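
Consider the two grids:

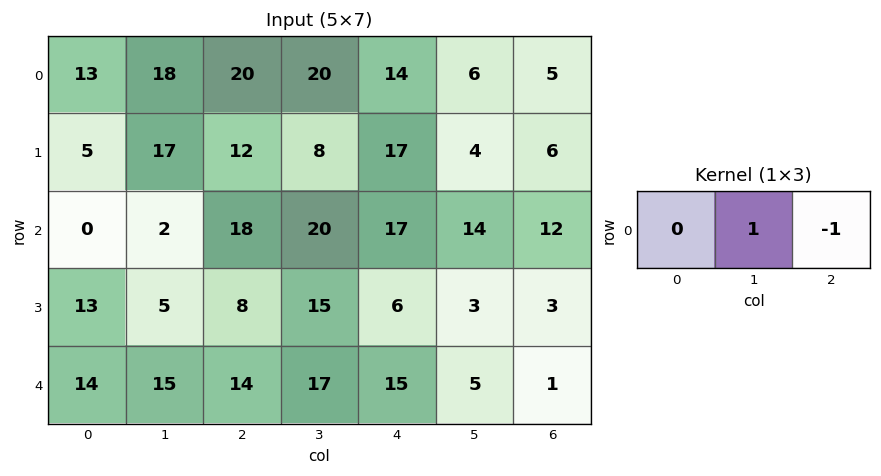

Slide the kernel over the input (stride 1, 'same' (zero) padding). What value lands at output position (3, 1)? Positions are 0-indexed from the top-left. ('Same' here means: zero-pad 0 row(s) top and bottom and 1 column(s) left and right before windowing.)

The receptive field on the zero-padded input at this output position is [13 5 8]. Elementwise product with the kernel and sum: 5·1 + 8·-1.

-3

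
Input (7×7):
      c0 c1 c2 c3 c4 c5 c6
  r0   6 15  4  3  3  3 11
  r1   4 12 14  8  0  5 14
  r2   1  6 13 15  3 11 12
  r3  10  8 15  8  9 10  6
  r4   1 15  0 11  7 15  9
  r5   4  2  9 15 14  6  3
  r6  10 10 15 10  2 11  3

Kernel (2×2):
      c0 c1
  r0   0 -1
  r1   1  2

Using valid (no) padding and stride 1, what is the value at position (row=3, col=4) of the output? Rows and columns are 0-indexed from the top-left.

The receptive field on the input at this output position is [9 10 / 7 15]. Elementwise product with the kernel and sum: 10·-1 + 7·1 + 15·2.

27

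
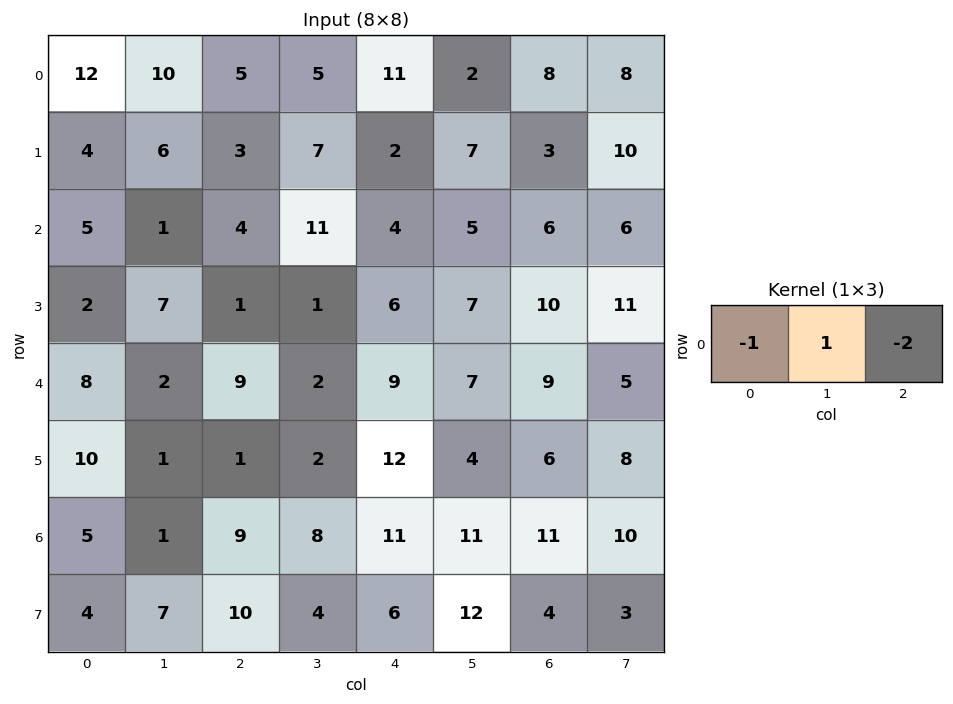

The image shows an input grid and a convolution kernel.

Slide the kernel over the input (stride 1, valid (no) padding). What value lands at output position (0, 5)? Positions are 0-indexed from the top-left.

-10

The receptive field on the input at this output position is [2 8 8]. Elementwise product with the kernel and sum: 2·-1 + 8·1 + 8·-2.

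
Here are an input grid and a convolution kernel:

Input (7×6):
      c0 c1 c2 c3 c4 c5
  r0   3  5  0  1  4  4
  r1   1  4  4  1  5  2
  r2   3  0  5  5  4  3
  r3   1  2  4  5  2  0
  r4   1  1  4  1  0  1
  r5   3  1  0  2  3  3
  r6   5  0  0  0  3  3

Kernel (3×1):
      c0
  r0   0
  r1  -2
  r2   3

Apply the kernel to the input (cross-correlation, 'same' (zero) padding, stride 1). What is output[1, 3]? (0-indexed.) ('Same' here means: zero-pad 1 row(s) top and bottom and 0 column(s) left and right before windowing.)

The receptive field on the zero-padded input at this output position is [1 / 1 / 5]. Elementwise product with the kernel and sum: 1·-2 + 5·3.

13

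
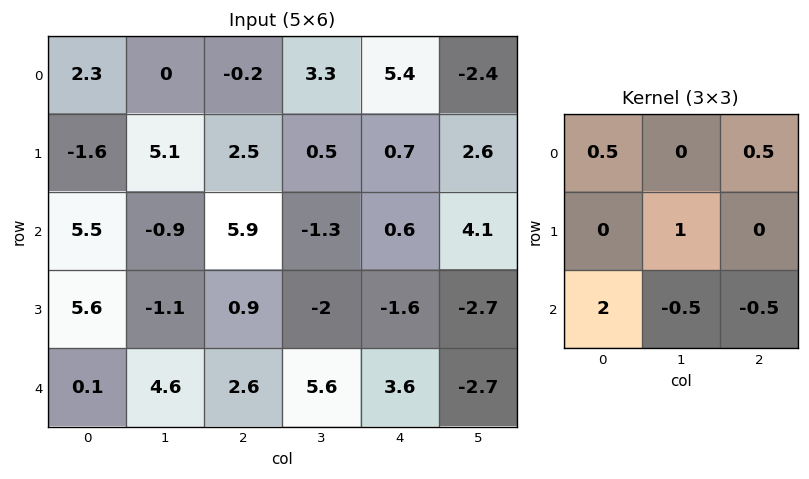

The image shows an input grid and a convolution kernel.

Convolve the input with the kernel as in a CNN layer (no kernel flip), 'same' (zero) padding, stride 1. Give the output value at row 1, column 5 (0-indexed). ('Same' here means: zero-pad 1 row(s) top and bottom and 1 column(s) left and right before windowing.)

4.45

The receptive field on the zero-padded input at this output position is [5.4 -2.4 0 / 0.7 2.6 0 / 0.6 4.1 0]. Elementwise product with the kernel and sum: 5.4·0.5 + 0·0.5 + 2.6·1 + 0.6·2 + 4.1·-0.5 + 0·-0.5.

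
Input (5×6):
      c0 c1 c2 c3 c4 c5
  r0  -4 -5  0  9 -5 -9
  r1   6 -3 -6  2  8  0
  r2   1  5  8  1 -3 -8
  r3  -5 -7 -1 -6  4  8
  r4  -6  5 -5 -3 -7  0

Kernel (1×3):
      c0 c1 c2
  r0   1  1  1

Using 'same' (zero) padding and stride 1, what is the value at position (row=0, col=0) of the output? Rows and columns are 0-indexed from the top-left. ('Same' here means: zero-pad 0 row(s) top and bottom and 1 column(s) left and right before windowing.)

The receptive field on the zero-padded input at this output position is [0 -4 -5]. Elementwise product with the kernel and sum: 0·1 + -4·1 + -5·1.

-9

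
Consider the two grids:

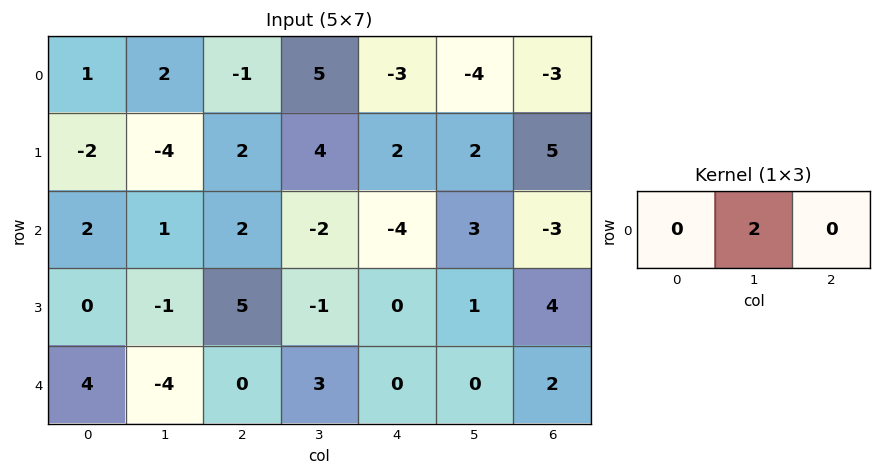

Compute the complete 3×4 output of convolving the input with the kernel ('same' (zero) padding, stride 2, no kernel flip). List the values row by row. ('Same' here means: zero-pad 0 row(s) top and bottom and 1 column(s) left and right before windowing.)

Output[0,0]: The receptive field on the zero-padded input at this output position is [0 1 2]. Elementwise product with the kernel and sum: 1·2.

2 -2 -6 -6
4 4 -8 -6
8 0 0 4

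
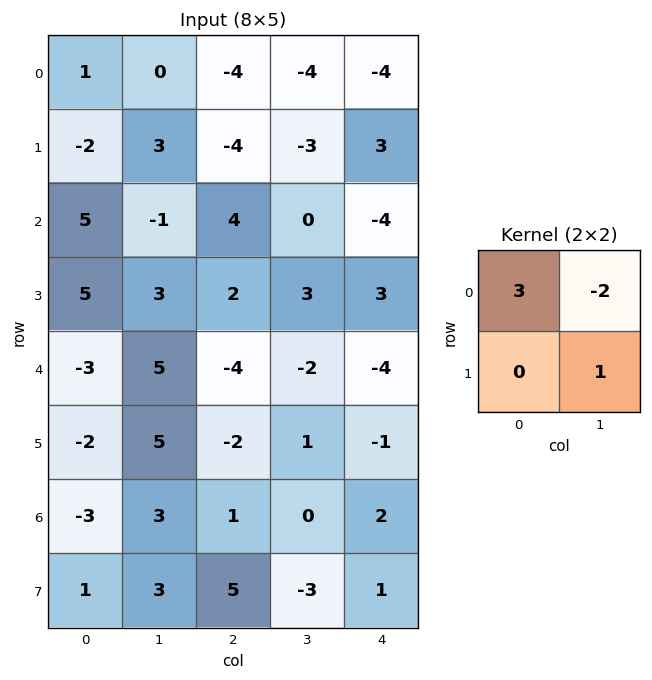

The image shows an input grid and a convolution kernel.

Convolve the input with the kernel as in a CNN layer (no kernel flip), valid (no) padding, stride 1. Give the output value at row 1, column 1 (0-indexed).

21

The receptive field on the input at this output position is [3 -4 / -1 4]. Elementwise product with the kernel and sum: 3·3 + -4·-2 + 4·1.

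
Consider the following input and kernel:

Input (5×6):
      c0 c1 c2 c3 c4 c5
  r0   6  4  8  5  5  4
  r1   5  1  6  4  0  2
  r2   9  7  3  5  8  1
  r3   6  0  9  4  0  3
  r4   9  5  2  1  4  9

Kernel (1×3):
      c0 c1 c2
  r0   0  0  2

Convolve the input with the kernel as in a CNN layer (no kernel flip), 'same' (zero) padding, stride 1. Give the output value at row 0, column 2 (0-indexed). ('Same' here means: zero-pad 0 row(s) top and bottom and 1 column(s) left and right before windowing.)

The receptive field on the zero-padded input at this output position is [4 8 5]. Elementwise product with the kernel and sum: 5·2.

10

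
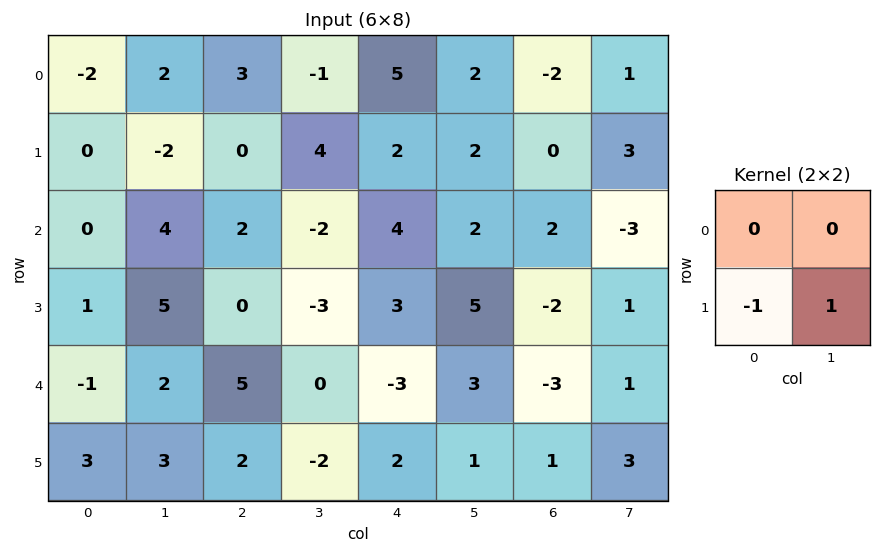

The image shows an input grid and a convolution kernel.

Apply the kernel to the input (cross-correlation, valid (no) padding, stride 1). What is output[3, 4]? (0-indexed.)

The receptive field on the input at this output position is [3 5 / -3 3]. Elementwise product with the kernel and sum: -3·-1 + 3·1.

6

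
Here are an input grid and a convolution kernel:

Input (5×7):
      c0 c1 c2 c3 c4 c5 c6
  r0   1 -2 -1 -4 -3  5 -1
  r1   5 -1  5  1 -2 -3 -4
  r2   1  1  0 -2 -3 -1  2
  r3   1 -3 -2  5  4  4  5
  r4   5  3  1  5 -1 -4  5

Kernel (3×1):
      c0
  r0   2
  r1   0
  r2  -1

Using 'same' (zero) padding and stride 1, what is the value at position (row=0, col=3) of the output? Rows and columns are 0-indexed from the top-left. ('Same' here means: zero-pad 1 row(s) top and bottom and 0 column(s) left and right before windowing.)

-1

The receptive field on the zero-padded input at this output position is [0 / -4 / 1]. Elementwise product with the kernel and sum: 0·2 + 1·-1.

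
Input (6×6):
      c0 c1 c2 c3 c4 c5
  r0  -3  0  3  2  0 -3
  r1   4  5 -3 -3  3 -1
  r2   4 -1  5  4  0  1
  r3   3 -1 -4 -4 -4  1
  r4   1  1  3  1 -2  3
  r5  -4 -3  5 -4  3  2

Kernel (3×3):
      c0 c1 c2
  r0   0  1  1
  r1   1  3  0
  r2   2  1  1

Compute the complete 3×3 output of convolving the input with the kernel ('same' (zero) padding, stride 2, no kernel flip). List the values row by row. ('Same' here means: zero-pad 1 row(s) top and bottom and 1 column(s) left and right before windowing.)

0 13 -2
23 -2 -5
-2 -3 -11

Output[0,0]: The receptive field on the zero-padded input at this output position is [0 0 0 / 0 -3 0 / 0 4 5]. Elementwise product with the kernel and sum: 0·1 + 0·1 + 0·1 + -3·3 + 0·2 + 4·1 + 5·1.
Output[0,1]: The receptive field on the zero-padded input at this output position is [0 0 0 / 0 3 2 / 5 -3 -3]. Elementwise product with the kernel and sum: 0·1 + 0·1 + 0·1 + 3·3 + 5·2 + -3·1 + -3·1.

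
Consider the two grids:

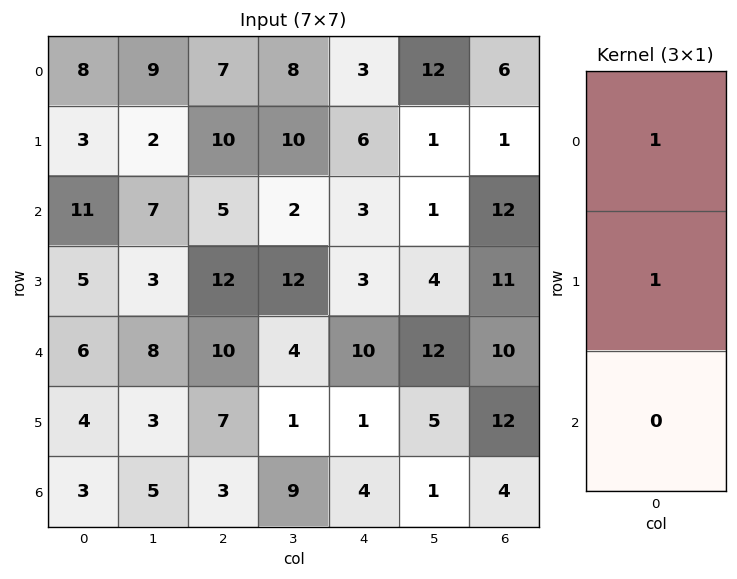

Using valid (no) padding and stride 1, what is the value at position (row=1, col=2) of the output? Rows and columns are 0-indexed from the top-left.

15

The receptive field on the input at this output position is [10 / 5 / 12]. Elementwise product with the kernel and sum: 10·1 + 5·1.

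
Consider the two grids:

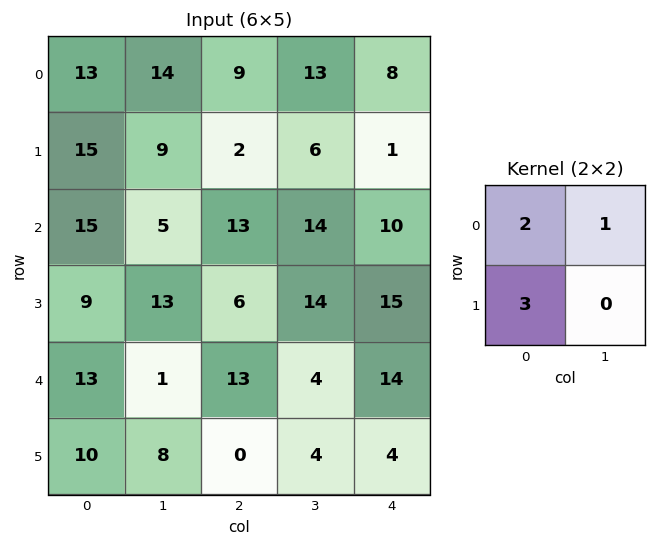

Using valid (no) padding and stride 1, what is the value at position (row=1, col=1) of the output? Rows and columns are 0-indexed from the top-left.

35

The receptive field on the input at this output position is [9 2 / 5 13]. Elementwise product with the kernel and sum: 9·2 + 2·1 + 5·3.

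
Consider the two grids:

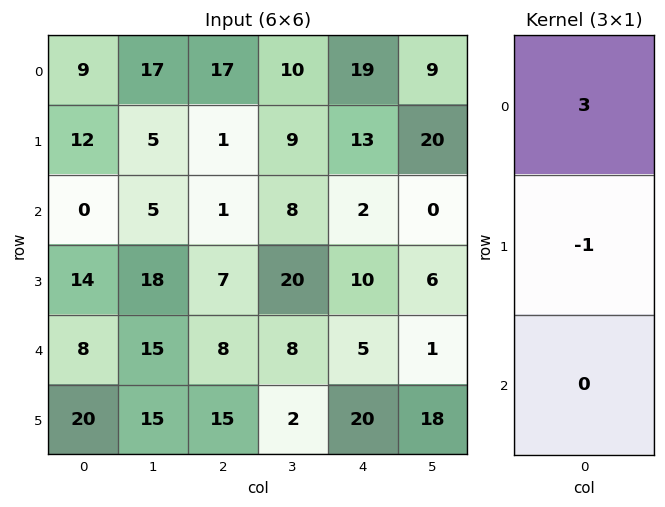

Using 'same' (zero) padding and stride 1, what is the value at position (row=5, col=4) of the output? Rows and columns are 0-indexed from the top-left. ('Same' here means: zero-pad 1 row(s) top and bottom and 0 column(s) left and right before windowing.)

-5

The receptive field on the zero-padded input at this output position is [5 / 20 / 0]. Elementwise product with the kernel and sum: 5·3 + 20·-1.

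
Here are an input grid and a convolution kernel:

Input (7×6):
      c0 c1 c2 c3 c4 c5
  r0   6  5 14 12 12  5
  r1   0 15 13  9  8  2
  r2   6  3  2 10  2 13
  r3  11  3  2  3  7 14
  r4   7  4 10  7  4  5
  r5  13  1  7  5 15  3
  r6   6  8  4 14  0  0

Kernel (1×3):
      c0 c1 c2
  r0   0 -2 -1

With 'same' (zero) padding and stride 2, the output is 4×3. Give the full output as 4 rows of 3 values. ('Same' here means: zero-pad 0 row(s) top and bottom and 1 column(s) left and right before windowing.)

-17 -40 -29
-15 -14 -17
-18 -27 -13
-20 -22 0

Output[0,0]: The receptive field on the zero-padded input at this output position is [0 6 5]. Elementwise product with the kernel and sum: 6·-2 + 5·-1.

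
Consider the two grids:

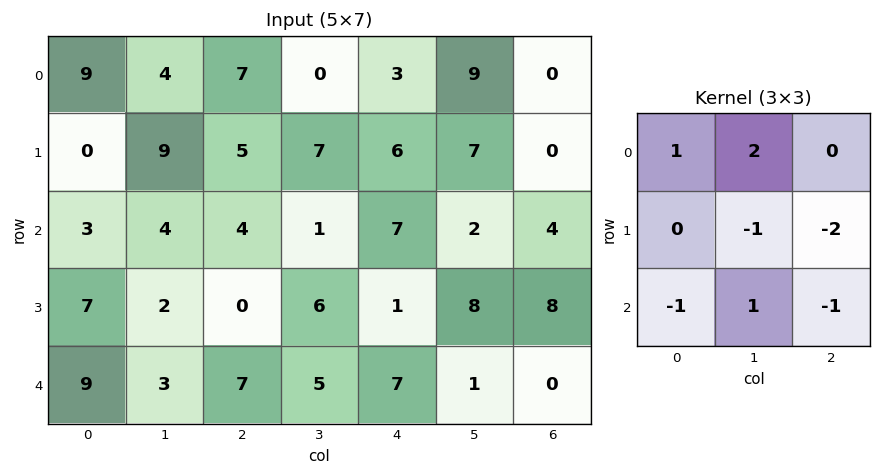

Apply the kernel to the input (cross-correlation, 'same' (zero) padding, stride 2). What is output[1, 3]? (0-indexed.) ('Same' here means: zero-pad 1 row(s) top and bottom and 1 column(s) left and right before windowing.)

The receptive field on the zero-padded input at this output position is [7 0 0 / 2 4 0 / 8 8 0]. Elementwise product with the kernel and sum: 7·1 + 0·2 + 4·-1 + 0·-2 + 8·-1 + 8·1 + 0·-1.

3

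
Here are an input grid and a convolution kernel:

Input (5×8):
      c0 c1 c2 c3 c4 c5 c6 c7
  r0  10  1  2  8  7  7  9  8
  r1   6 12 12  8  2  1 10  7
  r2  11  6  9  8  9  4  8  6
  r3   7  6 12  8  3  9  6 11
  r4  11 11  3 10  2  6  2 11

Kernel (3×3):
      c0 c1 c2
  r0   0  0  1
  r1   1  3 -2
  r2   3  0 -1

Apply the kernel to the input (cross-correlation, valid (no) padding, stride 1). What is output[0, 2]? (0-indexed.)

The receptive field on the input at this output position is [2 8 7 / 12 8 2 / 9 8 9]. Elementwise product with the kernel and sum: 7·1 + 12·1 + 8·3 + 2·-2 + 9·3 + 9·-1.

57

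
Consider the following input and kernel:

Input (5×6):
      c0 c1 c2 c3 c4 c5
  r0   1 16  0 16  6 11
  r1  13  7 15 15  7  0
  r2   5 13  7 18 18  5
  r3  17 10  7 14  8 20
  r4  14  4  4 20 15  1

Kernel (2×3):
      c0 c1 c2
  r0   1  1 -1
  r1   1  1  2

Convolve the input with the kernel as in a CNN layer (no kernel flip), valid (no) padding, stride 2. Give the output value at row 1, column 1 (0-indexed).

44

The receptive field on the input at this output position is [7 18 18 / 7 14 8]. Elementwise product with the kernel and sum: 7·1 + 18·1 + 18·-1 + 7·1 + 14·1 + 8·2.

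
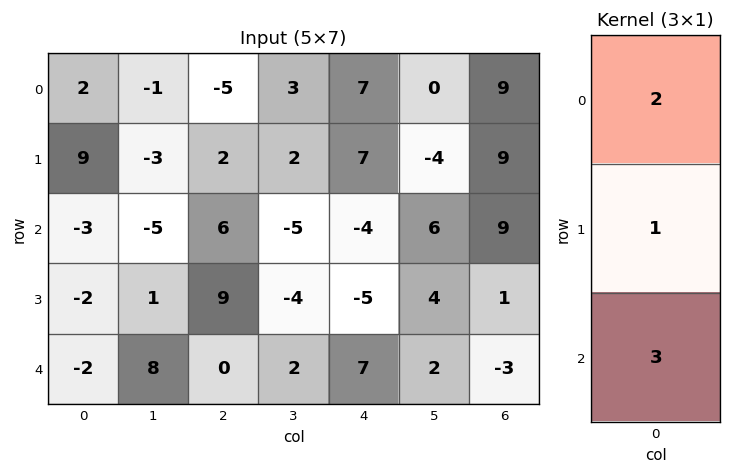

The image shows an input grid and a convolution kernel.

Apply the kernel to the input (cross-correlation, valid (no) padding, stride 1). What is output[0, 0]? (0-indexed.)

The receptive field on the input at this output position is [2 / 9 / -3]. Elementwise product with the kernel and sum: 2·2 + 9·1 + -3·3.

4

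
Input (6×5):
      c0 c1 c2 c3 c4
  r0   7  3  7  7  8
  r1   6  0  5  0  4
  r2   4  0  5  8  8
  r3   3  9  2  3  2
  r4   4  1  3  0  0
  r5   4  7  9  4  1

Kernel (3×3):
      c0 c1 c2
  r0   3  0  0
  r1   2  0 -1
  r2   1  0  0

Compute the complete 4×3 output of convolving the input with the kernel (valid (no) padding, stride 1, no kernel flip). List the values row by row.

Output[0,0]: The receptive field on the input at this output position is [7 3 7 / 6 0 5 / 4 0 5]. Elementwise product with the kernel and sum: 7·3 + 6·2 + 5·-1 + 4·1.
Output[0,1]: The receptive field on the input at this output position is [3 7 7 / 0 5 0 / 0 5 8]. Elementwise product with the kernel and sum: 3·3 + 0·2 + 0·-1 + 0·1.

32 9 32
24 1 19
20 16 20
18 36 21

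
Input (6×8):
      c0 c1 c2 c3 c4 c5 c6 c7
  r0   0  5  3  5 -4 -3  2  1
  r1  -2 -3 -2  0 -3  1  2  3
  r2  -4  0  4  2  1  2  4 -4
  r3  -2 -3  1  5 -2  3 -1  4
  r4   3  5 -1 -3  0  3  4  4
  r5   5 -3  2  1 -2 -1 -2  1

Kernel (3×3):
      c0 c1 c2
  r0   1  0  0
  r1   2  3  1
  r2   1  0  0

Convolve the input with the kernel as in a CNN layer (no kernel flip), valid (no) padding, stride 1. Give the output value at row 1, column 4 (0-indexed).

The receptive field on the input at this output position is [-3 1 2 / 1 2 4 / -2 3 -1]. Elementwise product with the kernel and sum: -3·1 + 1·2 + 2·3 + 4·1 + -2·1.

7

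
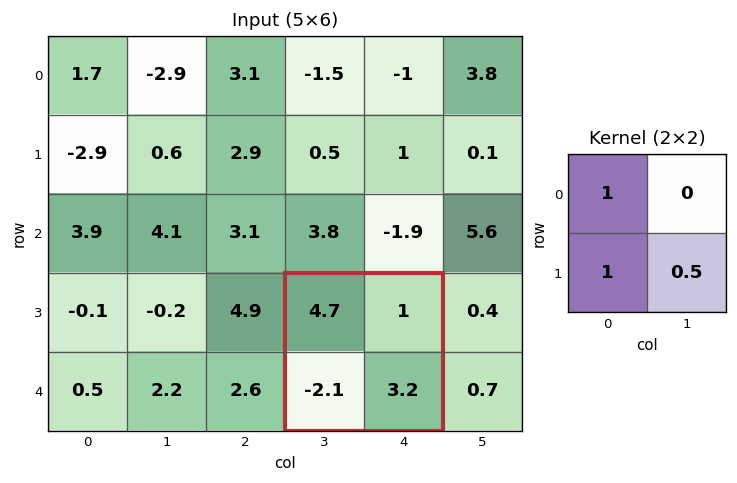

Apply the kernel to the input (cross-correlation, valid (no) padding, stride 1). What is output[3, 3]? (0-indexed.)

4.2

The receptive field on the input at this output position is [4.7 1 / -2.1 3.2]. Elementwise product with the kernel and sum: 4.7·1 + -2.1·1 + 3.2·0.5.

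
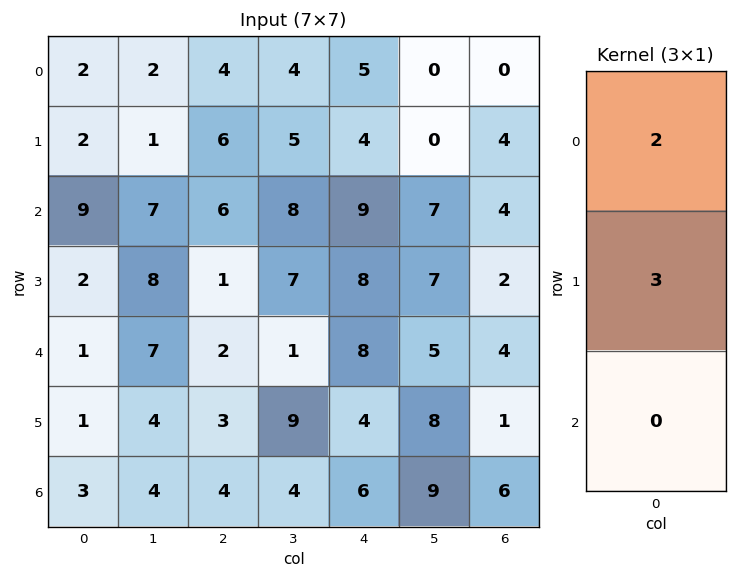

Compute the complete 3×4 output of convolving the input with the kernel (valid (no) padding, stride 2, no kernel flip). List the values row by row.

Output[0,0]: The receptive field on the input at this output position is [2 / 2 / 9]. Elementwise product with the kernel and sum: 2·2 + 2·3.

10 26 22 12
24 15 42 14
5 13 28 11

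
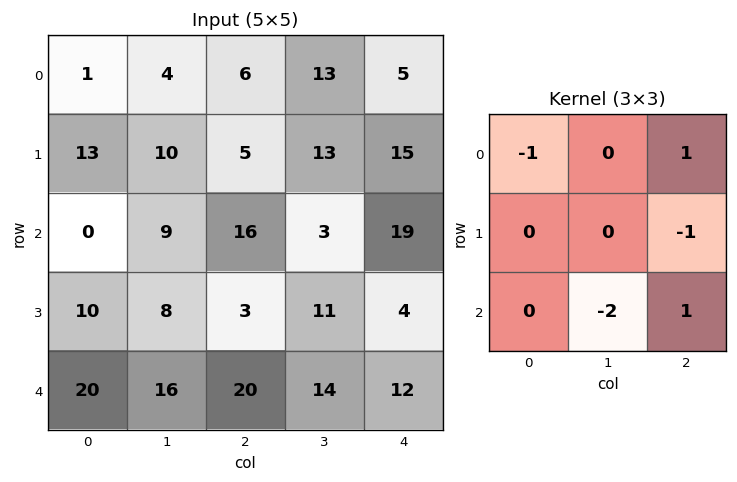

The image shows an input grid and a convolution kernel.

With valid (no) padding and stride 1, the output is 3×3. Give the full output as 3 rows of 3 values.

Output[0,0]: The receptive field on the input at this output position is [1 4 6 / 13 10 5 / 0 9 16]. Elementwise product with the kernel and sum: 1·-1 + 6·1 + 5·-1 + 9·-2 + 16·1.
Output[0,1]: The receptive field on the input at this output position is [4 6 13 / 10 5 13 / 9 16 3]. Elementwise product with the kernel and sum: 4·-1 + 13·1 + 13·-1 + 16·-2 + 3·1.

-2 -33 -3
-37 5 -27
1 -43 -17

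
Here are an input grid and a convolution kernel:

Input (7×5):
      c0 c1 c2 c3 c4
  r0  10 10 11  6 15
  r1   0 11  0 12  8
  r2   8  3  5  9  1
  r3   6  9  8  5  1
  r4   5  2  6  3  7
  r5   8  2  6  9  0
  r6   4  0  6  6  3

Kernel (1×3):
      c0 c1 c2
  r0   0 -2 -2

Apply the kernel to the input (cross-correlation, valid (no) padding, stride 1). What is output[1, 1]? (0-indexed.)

-24

The receptive field on the input at this output position is [11 0 12]. Elementwise product with the kernel and sum: 0·-2 + 12·-2.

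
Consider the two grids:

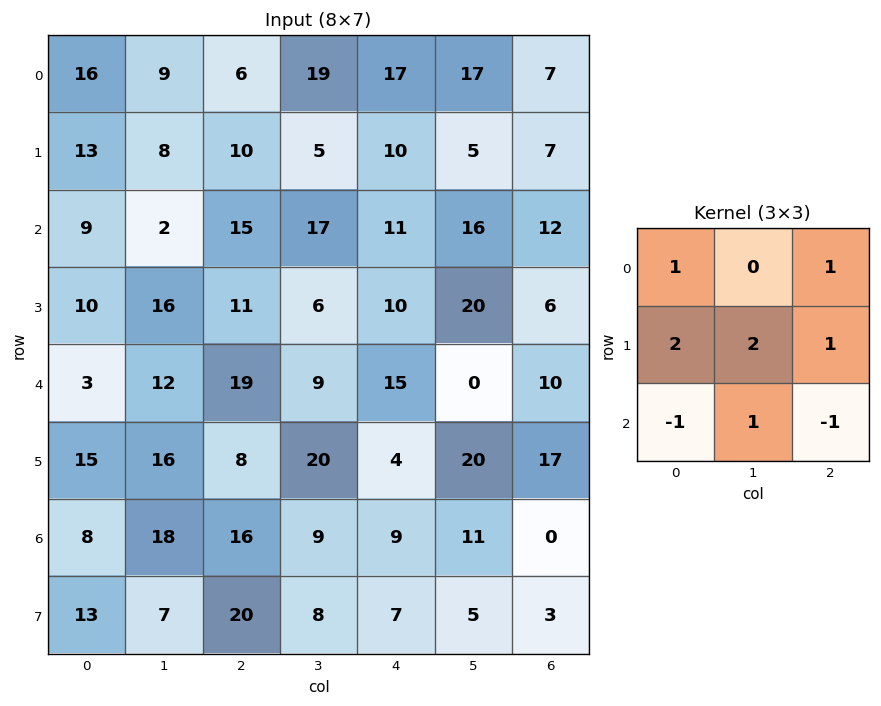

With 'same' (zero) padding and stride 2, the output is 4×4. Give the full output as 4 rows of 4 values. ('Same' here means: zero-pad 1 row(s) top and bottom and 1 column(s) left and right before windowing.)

Output[0,0]: The receptive field on the zero-padded input at this output position is [0 0 0 / 0 16 9 / 0 13 8]. Elementwise product with the kernel and sum: 0·1 + 0·1 + 0·2 + 16·2 + 9·1 + 0·-1 + 13·1 + 8·-1.
Output[0,1]: The receptive field on the zero-padded input at this output position is [0 0 0 / 9 6 19 / 8 10 5]. Elementwise product with the kernel and sum: 0·1 + 0·1 + 9·2 + 6·2 + 19·1 + 8·-1 + 10·1 + 5·-1.

46 46 89 50
22 53 66 47
33 65 38 37
56 118 81 40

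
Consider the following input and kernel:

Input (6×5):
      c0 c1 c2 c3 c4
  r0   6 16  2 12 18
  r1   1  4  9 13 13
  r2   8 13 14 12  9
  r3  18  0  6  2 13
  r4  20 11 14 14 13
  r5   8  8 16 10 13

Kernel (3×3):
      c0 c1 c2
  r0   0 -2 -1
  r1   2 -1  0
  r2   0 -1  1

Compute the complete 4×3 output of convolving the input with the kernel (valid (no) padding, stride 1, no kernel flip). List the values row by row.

-35 -19 -40
-8 -23 -12
-1 -46 -24
31 -12 0

Output[0,0]: The receptive field on the input at this output position is [6 16 2 / 1 4 9 / 8 13 14]. Elementwise product with the kernel and sum: 16·-2 + 2·-1 + 1·2 + 4·-1 + 13·-1 + 14·1.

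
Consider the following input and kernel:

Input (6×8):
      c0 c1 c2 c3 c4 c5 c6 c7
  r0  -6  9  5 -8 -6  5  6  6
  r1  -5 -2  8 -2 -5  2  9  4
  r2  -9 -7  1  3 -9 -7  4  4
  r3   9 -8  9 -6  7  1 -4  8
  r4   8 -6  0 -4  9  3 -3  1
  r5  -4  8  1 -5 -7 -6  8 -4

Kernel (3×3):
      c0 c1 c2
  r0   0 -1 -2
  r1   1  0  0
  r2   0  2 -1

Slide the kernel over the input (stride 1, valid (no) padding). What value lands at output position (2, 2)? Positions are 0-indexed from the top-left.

7

The receptive field on the input at this output position is [1 3 -9 / 9 -6 7 / 0 -4 9]. Elementwise product with the kernel and sum: 3·-1 + -9·-2 + 9·1 + -4·2 + 9·-1.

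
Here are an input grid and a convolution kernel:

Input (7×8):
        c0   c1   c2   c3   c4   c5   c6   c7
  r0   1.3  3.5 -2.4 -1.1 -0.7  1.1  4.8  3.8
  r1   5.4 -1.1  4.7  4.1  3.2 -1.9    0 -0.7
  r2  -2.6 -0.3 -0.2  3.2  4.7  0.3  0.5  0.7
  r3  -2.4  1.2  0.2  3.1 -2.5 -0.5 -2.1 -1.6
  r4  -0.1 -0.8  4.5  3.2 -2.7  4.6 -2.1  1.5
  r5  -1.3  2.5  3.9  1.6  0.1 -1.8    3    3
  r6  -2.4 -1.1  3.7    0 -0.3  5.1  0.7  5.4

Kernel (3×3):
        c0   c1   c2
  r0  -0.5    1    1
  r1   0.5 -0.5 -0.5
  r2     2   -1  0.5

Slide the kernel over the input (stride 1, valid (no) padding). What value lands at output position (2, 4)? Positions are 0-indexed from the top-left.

The receptive field on the input at this output position is [4.7 0.3 0.5 / -2.5 -0.5 -2.1 / -2.7 4.6 -2.1]. Elementwise product with the kernel and sum: 4.7·-0.5 + 0.3·1 + 0.5·1 + -2.5·0.5 + -0.5·-0.5 + -2.1·-0.5 + -2.7·2 + 4.6·-1 + -2.1·0.5.

-12.55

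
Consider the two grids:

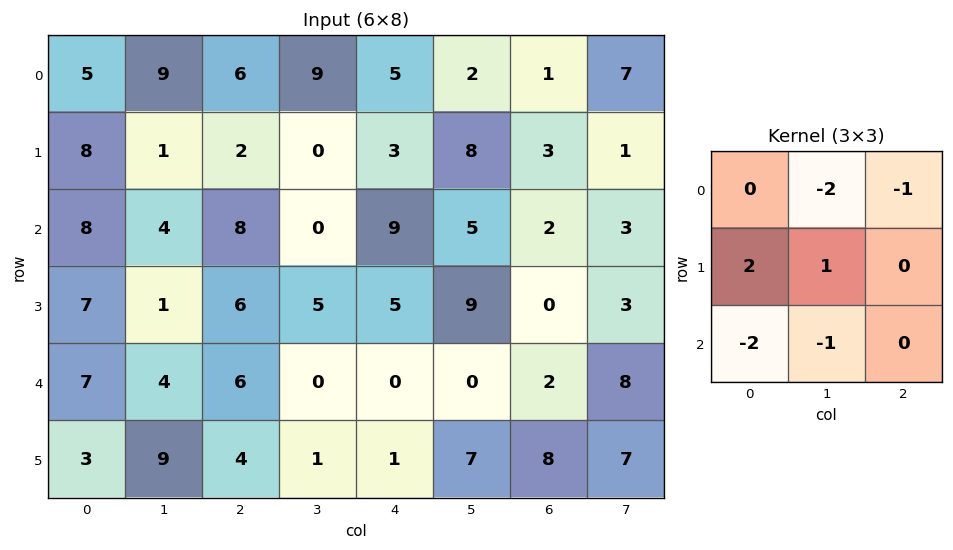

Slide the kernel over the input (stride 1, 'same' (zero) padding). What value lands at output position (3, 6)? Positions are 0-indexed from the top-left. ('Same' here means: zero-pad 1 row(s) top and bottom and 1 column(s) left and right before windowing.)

9

The receptive field on the zero-padded input at this output position is [5 2 3 / 9 0 3 / 0 2 8]. Elementwise product with the kernel and sum: 2·-2 + 3·-1 + 9·2 + 0·1 + 0·-2 + 2·-1.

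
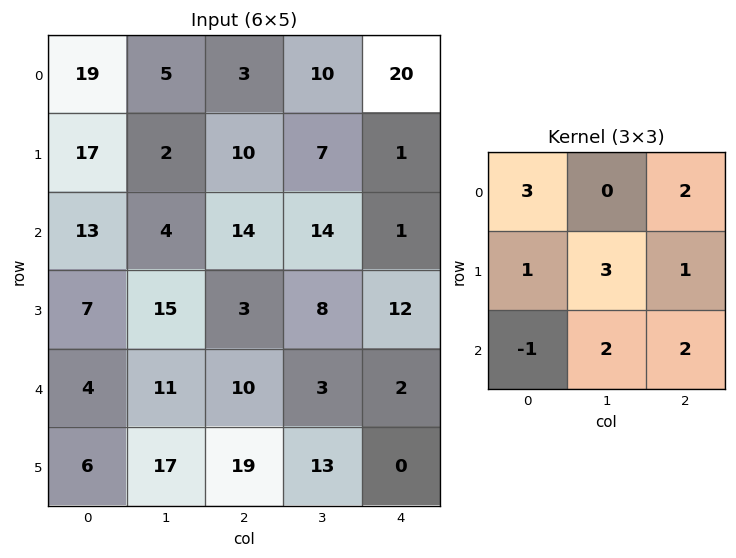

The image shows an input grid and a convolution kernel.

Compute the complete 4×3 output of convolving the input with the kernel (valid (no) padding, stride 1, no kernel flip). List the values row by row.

119 126 97
139 87 126
160 87 83
140 152 61

Output[0,0]: The receptive field on the input at this output position is [19 5 3 / 17 2 10 / 13 4 14]. Elementwise product with the kernel and sum: 19·3 + 3·2 + 17·1 + 2·3 + 10·1 + 13·-1 + 4·2 + 14·2.
Output[0,1]: The receptive field on the input at this output position is [5 3 10 / 2 10 7 / 4 14 14]. Elementwise product with the kernel and sum: 5·3 + 10·2 + 2·1 + 10·3 + 7·1 + 4·-1 + 14·2 + 14·2.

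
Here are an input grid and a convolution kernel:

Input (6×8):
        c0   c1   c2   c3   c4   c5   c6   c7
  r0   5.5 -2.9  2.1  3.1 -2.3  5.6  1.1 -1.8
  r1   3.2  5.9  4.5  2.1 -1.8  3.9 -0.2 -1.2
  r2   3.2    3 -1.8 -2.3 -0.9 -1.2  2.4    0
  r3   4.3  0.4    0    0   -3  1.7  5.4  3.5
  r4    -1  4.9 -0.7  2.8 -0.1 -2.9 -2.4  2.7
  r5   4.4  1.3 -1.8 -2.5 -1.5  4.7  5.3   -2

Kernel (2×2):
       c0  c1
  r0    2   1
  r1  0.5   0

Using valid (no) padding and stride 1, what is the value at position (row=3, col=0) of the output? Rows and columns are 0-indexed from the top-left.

The receptive field on the input at this output position is [4.3 0.4 / -1 4.9]. Elementwise product with the kernel and sum: 4.3·2 + 0.4·1 + -1·0.5.

8.5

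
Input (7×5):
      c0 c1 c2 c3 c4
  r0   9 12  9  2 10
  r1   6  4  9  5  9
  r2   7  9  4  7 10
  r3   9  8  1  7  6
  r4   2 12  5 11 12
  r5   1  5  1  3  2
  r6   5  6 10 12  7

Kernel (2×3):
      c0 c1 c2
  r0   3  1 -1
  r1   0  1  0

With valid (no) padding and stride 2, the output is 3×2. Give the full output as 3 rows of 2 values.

Output[0,0]: The receptive field on the input at this output position is [9 12 9 / 6 4 9]. Elementwise product with the kernel and sum: 9·3 + 12·1 + 9·-1 + 4·1.
Output[0,1]: The receptive field on the input at this output position is [9 2 10 / 9 5 9]. Elementwise product with the kernel and sum: 9·3 + 2·1 + 10·-1 + 5·1.

34 24
34 16
18 17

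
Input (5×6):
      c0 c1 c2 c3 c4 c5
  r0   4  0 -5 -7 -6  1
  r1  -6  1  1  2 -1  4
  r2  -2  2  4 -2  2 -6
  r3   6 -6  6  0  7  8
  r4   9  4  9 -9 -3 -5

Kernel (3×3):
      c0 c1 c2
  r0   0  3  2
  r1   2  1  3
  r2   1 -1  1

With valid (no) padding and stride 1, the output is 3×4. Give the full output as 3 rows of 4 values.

Output[0,0]: The receptive field on the input at this output position is [4 0 -5 / -6 1 1 / -2 2 4]. Elementwise product with the kernel and sum: 0·3 + -5·2 + -6·2 + 1·1 + 1·3 + -2·1 + 2·-1 + 4·1.

-18 -24 -24 -11
33 -3 29 -14
52 -12 46 14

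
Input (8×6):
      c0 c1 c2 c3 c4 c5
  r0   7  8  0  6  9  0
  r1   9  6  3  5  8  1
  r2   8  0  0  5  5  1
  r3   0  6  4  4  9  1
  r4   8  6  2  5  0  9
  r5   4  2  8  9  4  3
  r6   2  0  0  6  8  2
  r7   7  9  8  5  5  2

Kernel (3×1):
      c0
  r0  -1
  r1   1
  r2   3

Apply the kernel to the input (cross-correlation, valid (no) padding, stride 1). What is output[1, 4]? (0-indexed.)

The receptive field on the input at this output position is [8 / 5 / 9]. Elementwise product with the kernel and sum: 8·-1 + 5·1 + 9·3.

24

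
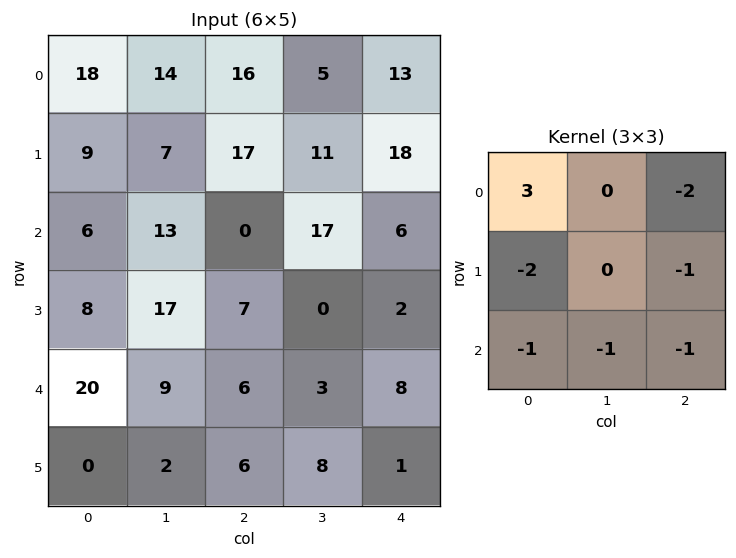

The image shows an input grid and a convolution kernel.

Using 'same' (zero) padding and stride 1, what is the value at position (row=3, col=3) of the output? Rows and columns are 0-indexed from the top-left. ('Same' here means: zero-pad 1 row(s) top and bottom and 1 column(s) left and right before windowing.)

The receptive field on the zero-padded input at this output position is [0 17 6 / 7 0 2 / 6 3 8]. Elementwise product with the kernel and sum: 0·3 + 6·-2 + 7·-2 + 2·-1 + 6·-1 + 3·-1 + 8·-1.

-45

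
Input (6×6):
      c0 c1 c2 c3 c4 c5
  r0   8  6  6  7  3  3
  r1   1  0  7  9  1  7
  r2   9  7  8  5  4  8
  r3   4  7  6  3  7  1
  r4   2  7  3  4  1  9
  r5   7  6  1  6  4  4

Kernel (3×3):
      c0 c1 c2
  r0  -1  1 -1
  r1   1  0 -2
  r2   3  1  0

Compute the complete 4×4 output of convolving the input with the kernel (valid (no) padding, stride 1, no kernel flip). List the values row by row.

13 4 32 7
4 22 22 -10
-5 21 -2 5
20 14 0 11

Output[0,0]: The receptive field on the input at this output position is [8 6 6 / 1 0 7 / 9 7 8]. Elementwise product with the kernel and sum: 8·-1 + 6·1 + 6·-1 + 1·1 + 7·-2 + 9·3 + 7·1.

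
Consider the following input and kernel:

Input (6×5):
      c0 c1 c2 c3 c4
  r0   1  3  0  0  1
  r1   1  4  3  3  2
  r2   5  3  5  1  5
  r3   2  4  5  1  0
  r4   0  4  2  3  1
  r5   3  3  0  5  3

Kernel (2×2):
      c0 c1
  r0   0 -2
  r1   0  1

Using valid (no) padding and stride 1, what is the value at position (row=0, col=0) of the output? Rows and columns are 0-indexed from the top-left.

-2

The receptive field on the input at this output position is [1 3 / 1 4]. Elementwise product with the kernel and sum: 3·-2 + 4·1.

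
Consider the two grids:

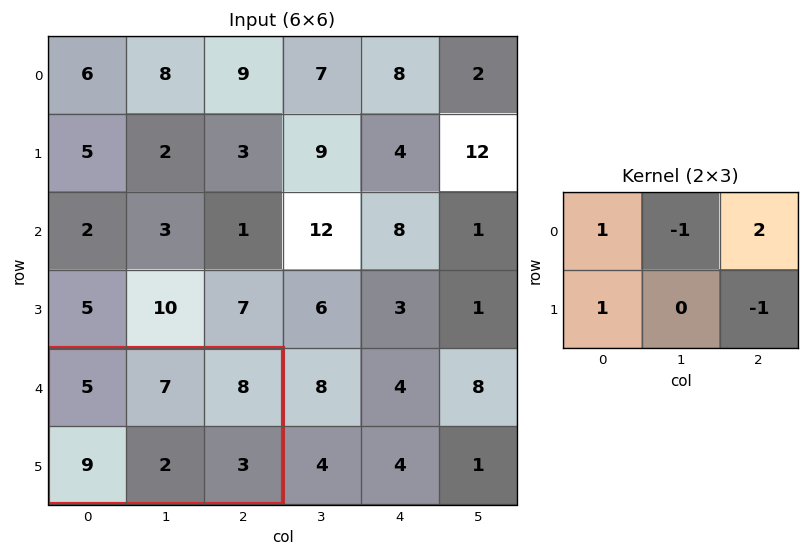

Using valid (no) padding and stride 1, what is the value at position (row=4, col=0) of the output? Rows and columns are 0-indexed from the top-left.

20

The receptive field on the input at this output position is [5 7 8 / 9 2 3]. Elementwise product with the kernel and sum: 5·1 + 7·-1 + 8·2 + 9·1 + 3·-1.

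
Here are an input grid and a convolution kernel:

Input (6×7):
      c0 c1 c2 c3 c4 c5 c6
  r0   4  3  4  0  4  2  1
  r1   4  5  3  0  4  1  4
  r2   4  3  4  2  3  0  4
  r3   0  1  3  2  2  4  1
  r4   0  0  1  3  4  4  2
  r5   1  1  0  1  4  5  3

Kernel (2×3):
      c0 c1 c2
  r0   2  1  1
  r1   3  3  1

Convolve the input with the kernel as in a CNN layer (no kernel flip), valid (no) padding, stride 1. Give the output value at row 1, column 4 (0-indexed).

The receptive field on the input at this output position is [4 1 4 / 3 0 4]. Elementwise product with the kernel and sum: 4·2 + 1·1 + 4·1 + 3·3 + 0·3 + 4·1.

26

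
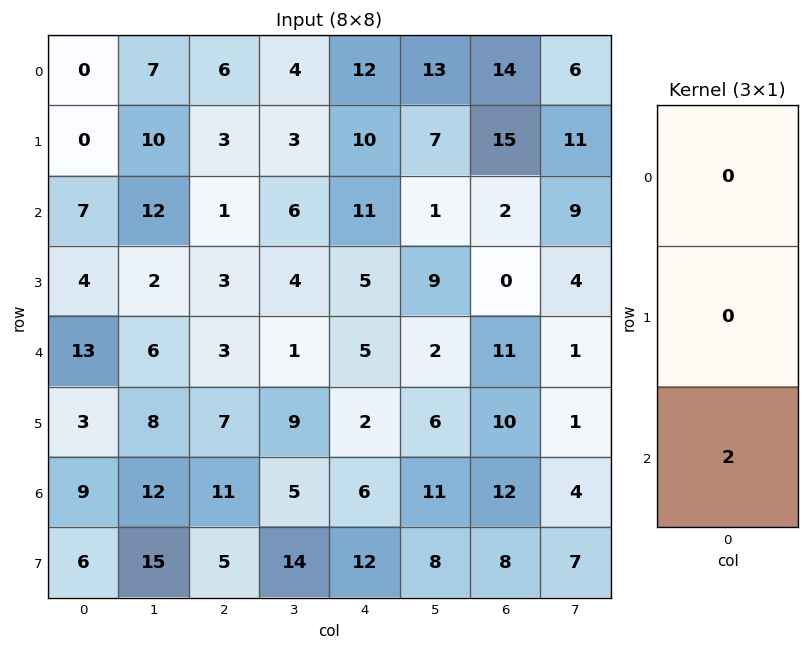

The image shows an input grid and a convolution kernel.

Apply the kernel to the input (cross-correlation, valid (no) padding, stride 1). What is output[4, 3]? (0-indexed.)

The receptive field on the input at this output position is [1 / 9 / 5]. Elementwise product with the kernel and sum: 5·2.

10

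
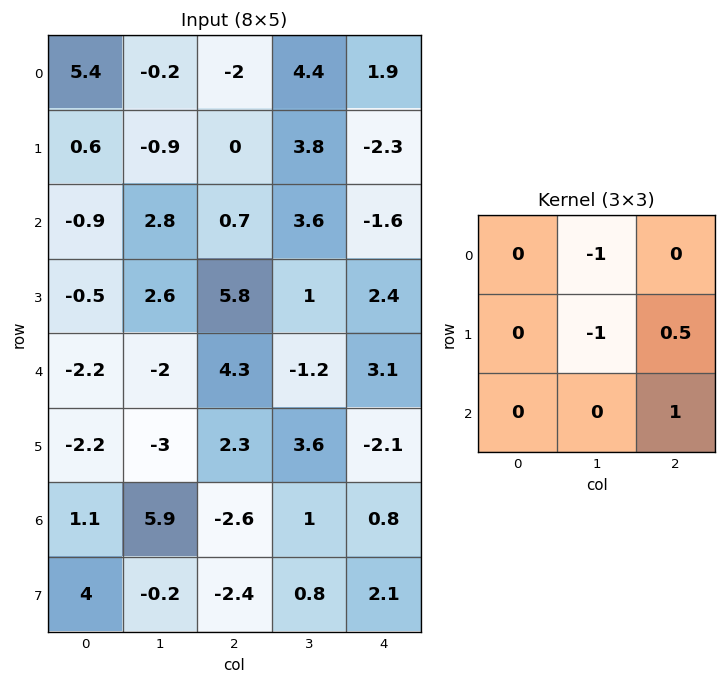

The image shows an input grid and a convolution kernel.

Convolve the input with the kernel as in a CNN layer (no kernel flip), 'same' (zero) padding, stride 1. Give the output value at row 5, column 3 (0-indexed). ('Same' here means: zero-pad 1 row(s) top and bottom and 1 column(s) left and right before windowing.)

The receptive field on the zero-padded input at this output position is [4.3 -1.2 3.1 / 2.3 3.6 -2.1 / -2.6 1 0.8]. Elementwise product with the kernel and sum: -1.2·-1 + 3.6·-1 + -2.1·0.5 + 0.8·1.

-2.65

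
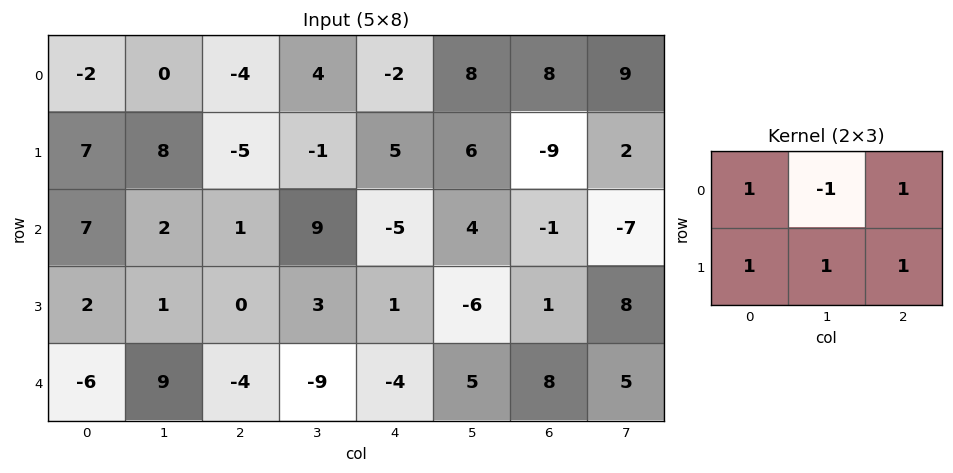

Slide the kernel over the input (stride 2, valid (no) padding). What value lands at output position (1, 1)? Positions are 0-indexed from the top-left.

The receptive field on the input at this output position is [1 9 -5 / 0 3 1]. Elementwise product with the kernel and sum: 1·1 + 9·-1 + -5·1 + 0·1 + 3·1 + 1·1.

-9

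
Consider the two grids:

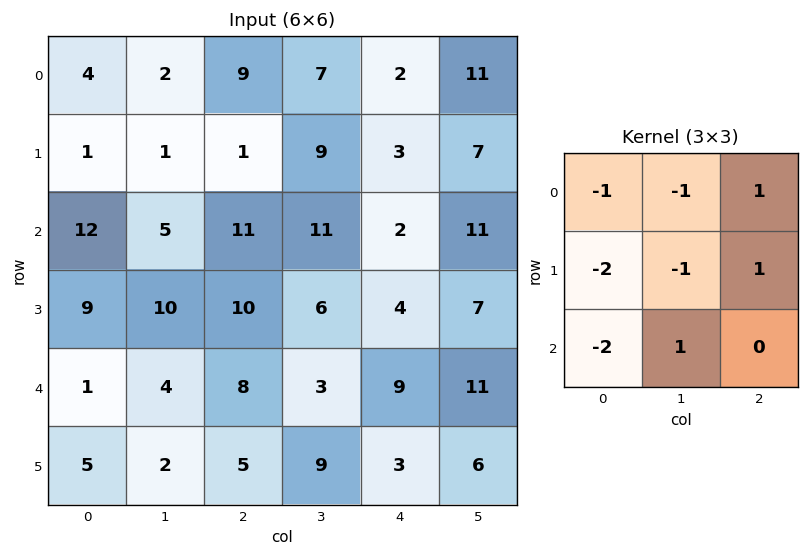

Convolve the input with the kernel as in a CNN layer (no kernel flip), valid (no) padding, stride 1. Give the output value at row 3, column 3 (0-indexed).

-22

The receptive field on the input at this output position is [6 4 7 / 3 9 11 / 9 3 6]. Elementwise product with the kernel and sum: 6·-1 + 4·-1 + 7·1 + 3·-2 + 9·-1 + 11·1 + 9·-2 + 3·1.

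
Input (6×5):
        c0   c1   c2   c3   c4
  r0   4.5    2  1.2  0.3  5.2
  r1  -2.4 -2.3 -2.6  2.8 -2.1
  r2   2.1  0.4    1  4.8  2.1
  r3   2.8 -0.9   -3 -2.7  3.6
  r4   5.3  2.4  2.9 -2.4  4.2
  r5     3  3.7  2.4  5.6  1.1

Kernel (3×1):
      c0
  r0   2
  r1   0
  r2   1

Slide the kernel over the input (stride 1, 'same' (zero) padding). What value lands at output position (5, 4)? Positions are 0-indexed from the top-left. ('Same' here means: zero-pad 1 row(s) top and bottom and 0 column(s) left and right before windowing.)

8.4

The receptive field on the zero-padded input at this output position is [4.2 / 1.1 / 0]. Elementwise product with the kernel and sum: 4.2·2 + 0·1.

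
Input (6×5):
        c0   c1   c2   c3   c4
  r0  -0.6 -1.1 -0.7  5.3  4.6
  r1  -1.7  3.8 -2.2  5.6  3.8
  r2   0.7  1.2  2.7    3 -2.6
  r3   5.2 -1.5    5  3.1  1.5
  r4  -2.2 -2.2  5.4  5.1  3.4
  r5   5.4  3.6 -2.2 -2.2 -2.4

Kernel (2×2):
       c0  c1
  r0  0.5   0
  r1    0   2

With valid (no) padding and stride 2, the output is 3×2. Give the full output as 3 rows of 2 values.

7.3 10.85
-2.65 7.55
6.1 -1.7

Output[0,0]: The receptive field on the input at this output position is [-0.6 -1.1 / -1.7 3.8]. Elementwise product with the kernel and sum: -0.6·0.5 + 3.8·2.
Output[0,1]: The receptive field on the input at this output position is [-0.7 5.3 / -2.2 5.6]. Elementwise product with the kernel and sum: -0.7·0.5 + 5.6·2.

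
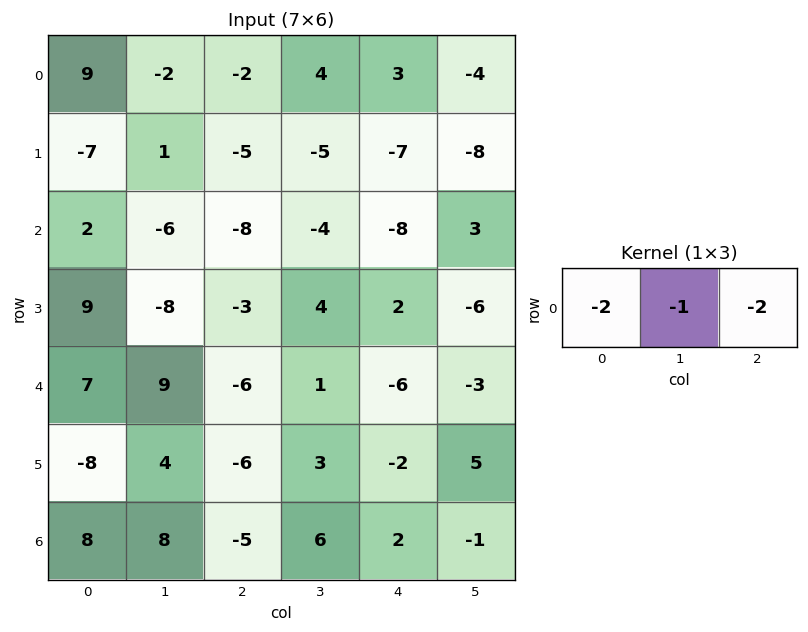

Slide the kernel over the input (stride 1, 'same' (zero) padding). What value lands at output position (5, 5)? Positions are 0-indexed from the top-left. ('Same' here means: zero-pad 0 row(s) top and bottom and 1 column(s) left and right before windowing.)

-1

The receptive field on the zero-padded input at this output position is [-2 5 0]. Elementwise product with the kernel and sum: -2·-2 + 5·-1 + 0·-2.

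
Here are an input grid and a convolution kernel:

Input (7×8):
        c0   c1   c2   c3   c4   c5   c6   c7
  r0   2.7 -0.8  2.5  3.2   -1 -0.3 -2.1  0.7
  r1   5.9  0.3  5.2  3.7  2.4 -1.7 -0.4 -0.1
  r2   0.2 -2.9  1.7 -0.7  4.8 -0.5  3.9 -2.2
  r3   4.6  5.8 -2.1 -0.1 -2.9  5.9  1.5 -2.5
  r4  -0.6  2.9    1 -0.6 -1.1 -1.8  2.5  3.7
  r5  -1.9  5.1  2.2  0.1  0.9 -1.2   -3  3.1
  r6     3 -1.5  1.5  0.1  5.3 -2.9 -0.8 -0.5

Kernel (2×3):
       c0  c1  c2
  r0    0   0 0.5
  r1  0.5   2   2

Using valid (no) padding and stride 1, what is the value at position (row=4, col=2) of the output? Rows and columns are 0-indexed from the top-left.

2.55

The receptive field on the input at this output position is [1 -0.6 -1.1 / 2.2 0.1 0.9]. Elementwise product with the kernel and sum: -1.1·0.5 + 2.2·0.5 + 0.1·2 + 0.9·2.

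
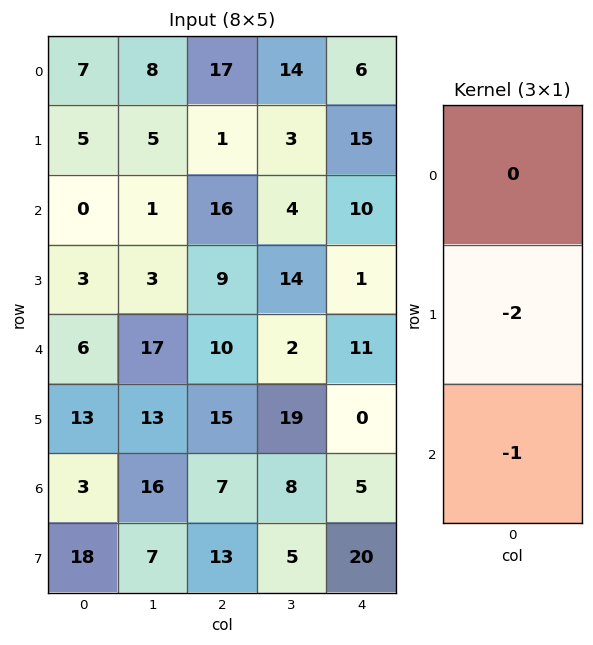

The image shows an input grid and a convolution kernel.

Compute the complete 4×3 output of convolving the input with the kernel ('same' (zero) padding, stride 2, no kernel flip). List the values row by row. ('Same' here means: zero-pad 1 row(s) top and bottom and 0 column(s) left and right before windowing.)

Output[0,0]: The receptive field on the zero-padded input at this output position is [0 / 7 / 5]. Elementwise product with the kernel and sum: 7·-2 + 5·-1.

-19 -35 -27
-3 -41 -21
-25 -35 -22
-24 -27 -30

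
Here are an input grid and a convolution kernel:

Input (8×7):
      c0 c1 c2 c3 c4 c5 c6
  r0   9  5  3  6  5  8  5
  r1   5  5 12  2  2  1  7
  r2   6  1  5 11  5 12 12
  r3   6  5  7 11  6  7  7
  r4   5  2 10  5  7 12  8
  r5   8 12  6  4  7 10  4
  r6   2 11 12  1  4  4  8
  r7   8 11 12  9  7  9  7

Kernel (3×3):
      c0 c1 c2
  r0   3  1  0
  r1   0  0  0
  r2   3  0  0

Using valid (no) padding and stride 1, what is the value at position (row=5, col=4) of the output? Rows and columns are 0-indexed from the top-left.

52

The receptive field on the input at this output position is [7 10 4 / 4 4 8 / 7 9 7]. Elementwise product with the kernel and sum: 7·3 + 10·1 + 7·3.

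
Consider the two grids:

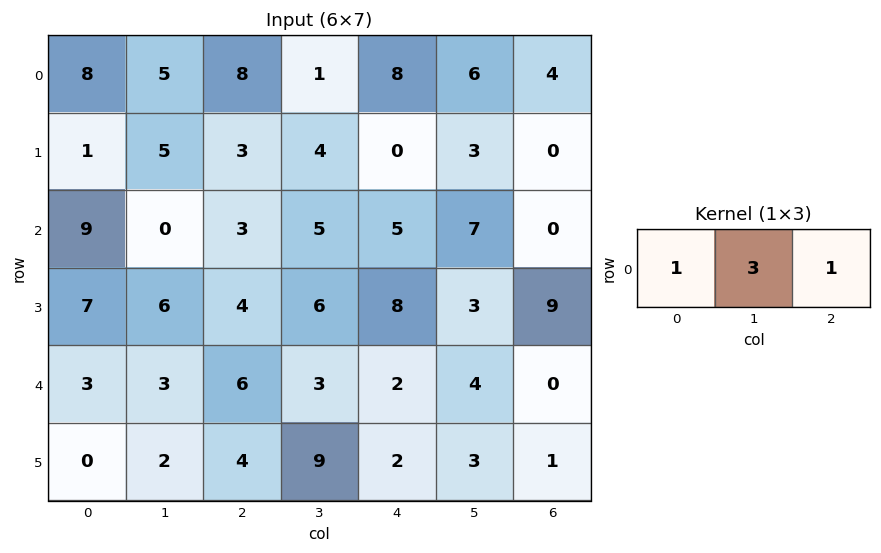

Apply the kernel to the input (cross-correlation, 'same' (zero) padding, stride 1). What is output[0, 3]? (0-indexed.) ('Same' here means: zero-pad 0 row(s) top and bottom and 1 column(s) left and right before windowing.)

The receptive field on the zero-padded input at this output position is [8 1 8]. Elementwise product with the kernel and sum: 8·1 + 1·3 + 8·1.

19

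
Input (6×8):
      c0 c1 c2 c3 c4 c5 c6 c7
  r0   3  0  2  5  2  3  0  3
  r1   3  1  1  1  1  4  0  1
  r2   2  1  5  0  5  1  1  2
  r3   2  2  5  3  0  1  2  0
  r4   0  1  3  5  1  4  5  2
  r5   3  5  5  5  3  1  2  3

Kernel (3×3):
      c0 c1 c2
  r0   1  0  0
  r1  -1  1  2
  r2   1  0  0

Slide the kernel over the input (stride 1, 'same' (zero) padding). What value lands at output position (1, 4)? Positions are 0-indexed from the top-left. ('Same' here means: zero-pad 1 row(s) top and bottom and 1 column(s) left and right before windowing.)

The receptive field on the zero-padded input at this output position is [5 2 3 / 1 1 4 / 0 5 1]. Elementwise product with the kernel and sum: 5·1 + 1·-1 + 1·1 + 4·2 + 0·1.

13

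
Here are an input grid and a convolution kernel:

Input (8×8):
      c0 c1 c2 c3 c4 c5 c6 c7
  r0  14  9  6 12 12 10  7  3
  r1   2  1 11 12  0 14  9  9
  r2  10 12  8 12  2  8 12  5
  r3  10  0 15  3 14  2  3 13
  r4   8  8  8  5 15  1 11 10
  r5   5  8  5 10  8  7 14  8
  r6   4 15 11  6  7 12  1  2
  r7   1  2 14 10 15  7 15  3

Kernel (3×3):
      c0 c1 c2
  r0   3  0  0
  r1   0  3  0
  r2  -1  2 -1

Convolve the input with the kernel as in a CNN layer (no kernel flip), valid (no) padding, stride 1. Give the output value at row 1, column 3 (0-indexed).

The receptive field on the input at this output position is [12 0 14 / 12 2 8 / 3 14 2]. Elementwise product with the kernel and sum: 12·3 + 2·3 + 3·-1 + 14·2 + 2·-1.

65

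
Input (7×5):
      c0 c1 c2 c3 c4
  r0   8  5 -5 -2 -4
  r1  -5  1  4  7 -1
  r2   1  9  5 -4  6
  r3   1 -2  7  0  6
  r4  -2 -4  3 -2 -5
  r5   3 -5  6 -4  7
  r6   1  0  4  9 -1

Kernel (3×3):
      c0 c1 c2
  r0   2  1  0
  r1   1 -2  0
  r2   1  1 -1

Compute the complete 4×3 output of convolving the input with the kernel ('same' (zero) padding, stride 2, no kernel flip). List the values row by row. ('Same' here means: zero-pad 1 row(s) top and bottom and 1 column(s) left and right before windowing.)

-22 13 12
-4 10 3
13 -2 17
1 -12 10

Output[0,0]: The receptive field on the zero-padded input at this output position is [0 0 0 / 0 8 5 / 0 -5 1]. Elementwise product with the kernel and sum: 0·2 + 0·1 + 0·1 + 8·-2 + 0·1 + -5·1 + 1·-1.
Output[0,1]: The receptive field on the zero-padded input at this output position is [0 0 0 / 5 -5 -2 / 1 4 7]. Elementwise product with the kernel and sum: 0·2 + 0·1 + 5·1 + -5·-2 + 1·1 + 4·1 + 7·-1.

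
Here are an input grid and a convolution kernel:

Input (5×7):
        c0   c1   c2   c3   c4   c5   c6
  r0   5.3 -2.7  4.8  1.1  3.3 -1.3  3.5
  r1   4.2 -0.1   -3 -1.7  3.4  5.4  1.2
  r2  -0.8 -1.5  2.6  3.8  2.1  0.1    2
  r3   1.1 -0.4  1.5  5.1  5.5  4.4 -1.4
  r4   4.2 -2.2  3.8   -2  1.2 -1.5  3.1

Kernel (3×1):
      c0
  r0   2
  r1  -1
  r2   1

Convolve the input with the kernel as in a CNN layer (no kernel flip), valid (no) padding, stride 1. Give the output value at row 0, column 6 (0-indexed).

The receptive field on the input at this output position is [3.5 / 1.2 / 2]. Elementwise product with the kernel and sum: 3.5·2 + 1.2·-1 + 2·1.

7.8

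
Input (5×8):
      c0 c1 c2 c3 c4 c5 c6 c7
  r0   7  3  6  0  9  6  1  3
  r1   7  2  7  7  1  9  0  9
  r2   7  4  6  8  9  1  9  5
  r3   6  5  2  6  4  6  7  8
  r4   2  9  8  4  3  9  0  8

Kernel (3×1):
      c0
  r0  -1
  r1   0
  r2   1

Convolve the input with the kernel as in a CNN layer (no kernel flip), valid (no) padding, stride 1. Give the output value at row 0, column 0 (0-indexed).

The receptive field on the input at this output position is [7 / 7 / 7]. Elementwise product with the kernel and sum: 7·-1 + 7·1.

0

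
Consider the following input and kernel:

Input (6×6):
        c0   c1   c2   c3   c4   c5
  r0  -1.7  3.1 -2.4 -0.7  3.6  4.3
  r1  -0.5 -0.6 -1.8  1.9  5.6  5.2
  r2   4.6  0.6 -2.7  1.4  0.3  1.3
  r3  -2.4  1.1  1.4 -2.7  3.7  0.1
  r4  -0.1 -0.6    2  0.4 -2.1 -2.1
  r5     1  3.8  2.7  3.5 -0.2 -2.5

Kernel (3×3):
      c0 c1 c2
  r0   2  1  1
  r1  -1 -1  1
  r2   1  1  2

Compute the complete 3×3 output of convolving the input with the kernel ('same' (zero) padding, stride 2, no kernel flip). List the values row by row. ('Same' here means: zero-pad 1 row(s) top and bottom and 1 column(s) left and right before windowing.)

3.1 0 19.3
-5.3 -0.5 15.4
6.8 13.4 -3.7

Output[0,0]: The receptive field on the zero-padded input at this output position is [0 0 0 / 0 -1.7 3.1 / 0 -0.5 -0.6]. Elementwise product with the kernel and sum: 0·2 + 0·1 + 0·1 + 0·-1 + -1.7·-1 + 3.1·1 + 0·1 + -0.5·1 + -0.6·2.
Output[0,1]: The receptive field on the zero-padded input at this output position is [0 0 0 / 3.1 -2.4 -0.7 / -0.6 -1.8 1.9]. Elementwise product with the kernel and sum: 0·2 + 0·1 + 0·1 + 3.1·-1 + -2.4·-1 + -0.7·1 + -0.6·1 + -1.8·1 + 1.9·2.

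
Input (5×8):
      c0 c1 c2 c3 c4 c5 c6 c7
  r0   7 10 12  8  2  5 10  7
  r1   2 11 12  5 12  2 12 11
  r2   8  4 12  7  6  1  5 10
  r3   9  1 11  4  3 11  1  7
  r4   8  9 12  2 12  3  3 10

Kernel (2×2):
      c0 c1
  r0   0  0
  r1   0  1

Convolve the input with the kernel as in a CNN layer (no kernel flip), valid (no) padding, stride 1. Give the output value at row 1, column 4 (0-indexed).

The receptive field on the input at this output position is [12 2 / 6 1]. Elementwise product with the kernel and sum: 1·1.

1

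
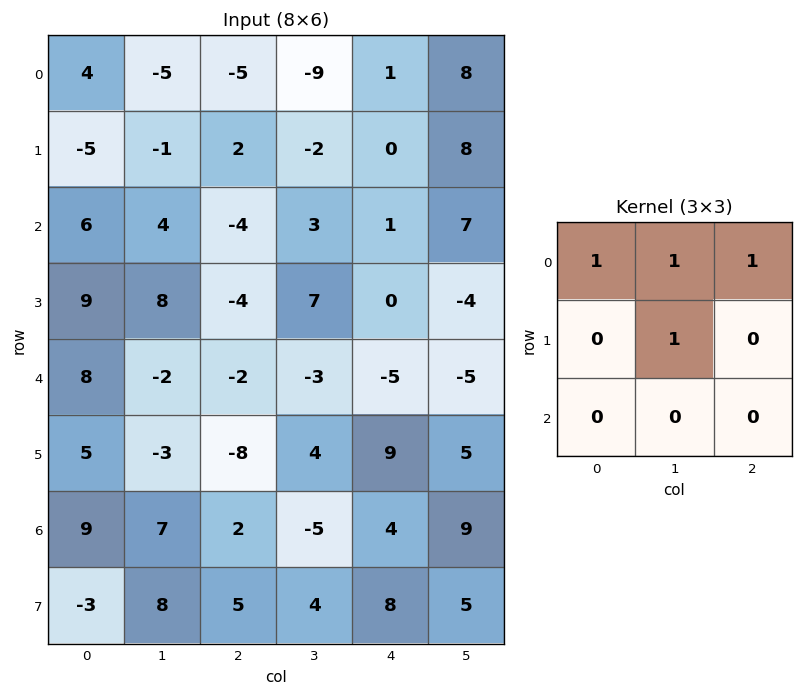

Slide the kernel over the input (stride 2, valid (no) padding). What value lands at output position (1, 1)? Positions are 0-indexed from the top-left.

The receptive field on the input at this output position is [-4 3 1 / -4 7 0 / -2 -3 -5]. Elementwise product with the kernel and sum: -4·1 + 3·1 + 1·1 + 7·1.

7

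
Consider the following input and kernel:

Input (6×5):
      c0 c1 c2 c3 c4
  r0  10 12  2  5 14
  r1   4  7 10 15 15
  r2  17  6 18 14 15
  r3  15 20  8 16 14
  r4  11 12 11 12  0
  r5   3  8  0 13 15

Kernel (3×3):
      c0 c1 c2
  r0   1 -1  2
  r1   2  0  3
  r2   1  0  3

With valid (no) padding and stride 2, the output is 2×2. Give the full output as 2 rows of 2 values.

111 153
145 103

Output[0,0]: The receptive field on the input at this output position is [10 12 2 / 4 7 10 / 17 6 18]. Elementwise product with the kernel and sum: 10·1 + 12·-1 + 2·2 + 4·2 + 10·3 + 17·1 + 18·3.
Output[0,1]: The receptive field on the input at this output position is [2 5 14 / 10 15 15 / 18 14 15]. Elementwise product with the kernel and sum: 2·1 + 5·-1 + 14·2 + 10·2 + 15·3 + 18·1 + 15·3.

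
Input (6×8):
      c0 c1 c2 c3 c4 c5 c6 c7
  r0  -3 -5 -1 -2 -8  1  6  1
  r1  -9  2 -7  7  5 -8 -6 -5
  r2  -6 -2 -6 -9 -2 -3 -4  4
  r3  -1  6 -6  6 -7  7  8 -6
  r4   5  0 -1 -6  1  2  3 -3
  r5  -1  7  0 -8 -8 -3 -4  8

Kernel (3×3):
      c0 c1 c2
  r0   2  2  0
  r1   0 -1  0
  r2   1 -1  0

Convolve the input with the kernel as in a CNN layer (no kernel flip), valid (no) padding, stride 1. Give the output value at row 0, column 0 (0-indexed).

The receptive field on the input at this output position is [-3 -5 -1 / -9 2 -7 / -6 -2 -6]. Elementwise product with the kernel and sum: -3·2 + -5·2 + 2·-1 + -6·1 + -2·-1.

-22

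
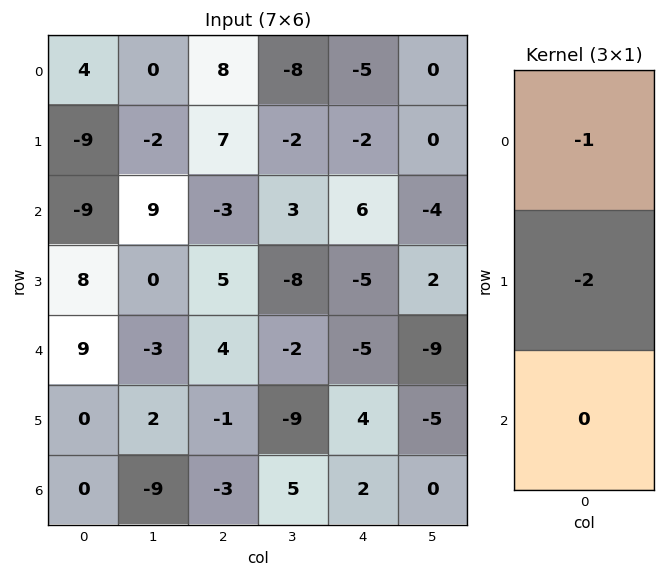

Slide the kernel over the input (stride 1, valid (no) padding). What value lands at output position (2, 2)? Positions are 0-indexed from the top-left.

The receptive field on the input at this output position is [-3 / 5 / 4]. Elementwise product with the kernel and sum: -3·-1 + 5·-2.

-7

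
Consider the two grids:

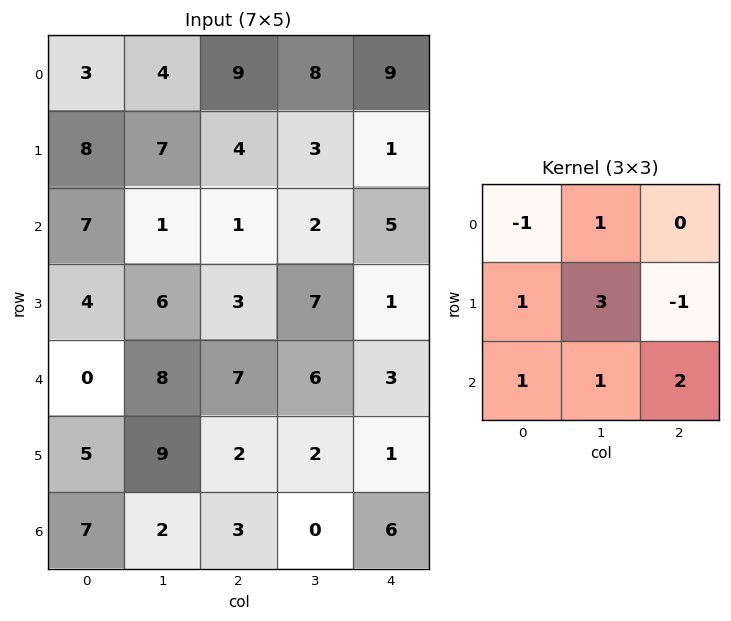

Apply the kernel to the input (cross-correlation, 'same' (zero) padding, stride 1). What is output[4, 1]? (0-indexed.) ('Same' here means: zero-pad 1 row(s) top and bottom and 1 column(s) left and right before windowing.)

37

The receptive field on the zero-padded input at this output position is [4 6 3 / 0 8 7 / 5 9 2]. Elementwise product with the kernel and sum: 4·-1 + 6·1 + 0·1 + 8·3 + 7·-1 + 5·1 + 9·1 + 2·2.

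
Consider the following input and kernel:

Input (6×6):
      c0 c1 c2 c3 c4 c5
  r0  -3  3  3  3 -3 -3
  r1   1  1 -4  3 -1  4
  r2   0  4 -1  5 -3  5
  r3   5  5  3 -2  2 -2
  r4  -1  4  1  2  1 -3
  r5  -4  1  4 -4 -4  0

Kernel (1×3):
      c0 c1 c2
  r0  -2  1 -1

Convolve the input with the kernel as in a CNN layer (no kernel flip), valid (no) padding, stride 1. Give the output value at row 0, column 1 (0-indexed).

-6

The receptive field on the input at this output position is [3 3 3]. Elementwise product with the kernel and sum: 3·-2 + 3·1 + 3·-1.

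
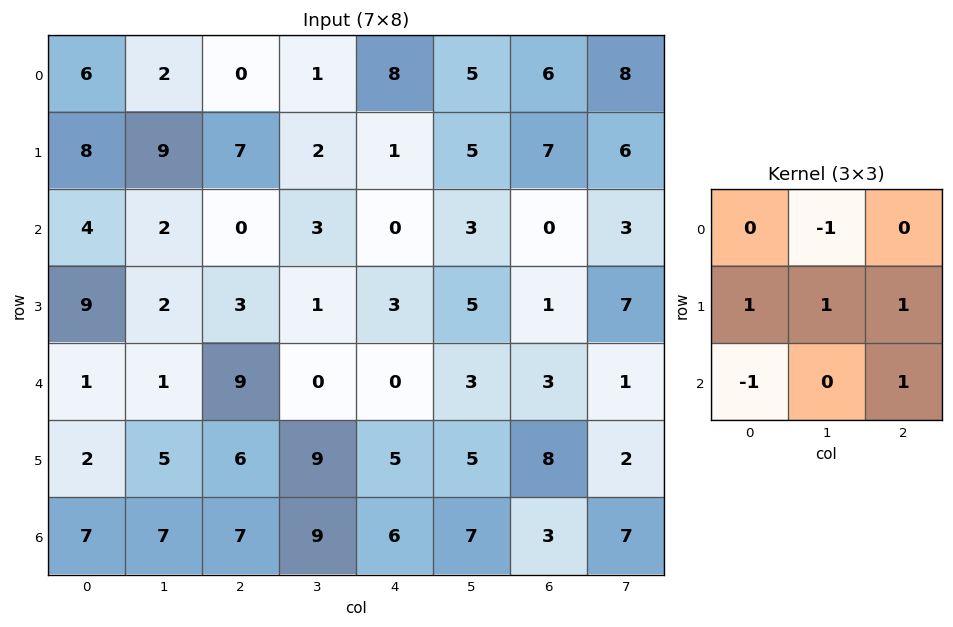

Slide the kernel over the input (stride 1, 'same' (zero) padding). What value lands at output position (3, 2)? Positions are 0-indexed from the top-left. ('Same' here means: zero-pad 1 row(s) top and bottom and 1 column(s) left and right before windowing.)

5

The receptive field on the zero-padded input at this output position is [2 0 3 / 2 3 1 / 1 9 0]. Elementwise product with the kernel and sum: 0·-1 + 2·1 + 3·1 + 1·1 + 1·-1 + 0·1.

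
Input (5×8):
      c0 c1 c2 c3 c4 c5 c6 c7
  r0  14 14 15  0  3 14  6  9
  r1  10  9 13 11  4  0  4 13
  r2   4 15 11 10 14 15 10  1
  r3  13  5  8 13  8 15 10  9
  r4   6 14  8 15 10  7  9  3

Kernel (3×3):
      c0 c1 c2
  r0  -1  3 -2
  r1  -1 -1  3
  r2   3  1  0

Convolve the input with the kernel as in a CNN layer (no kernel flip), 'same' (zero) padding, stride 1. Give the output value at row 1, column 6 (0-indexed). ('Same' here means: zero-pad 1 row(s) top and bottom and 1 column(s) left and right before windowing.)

76

The receptive field on the zero-padded input at this output position is [14 6 9 / 0 4 13 / 15 10 1]. Elementwise product with the kernel and sum: 14·-1 + 6·3 + 9·-2 + 0·-1 + 4·-1 + 13·3 + 15·3 + 10·1.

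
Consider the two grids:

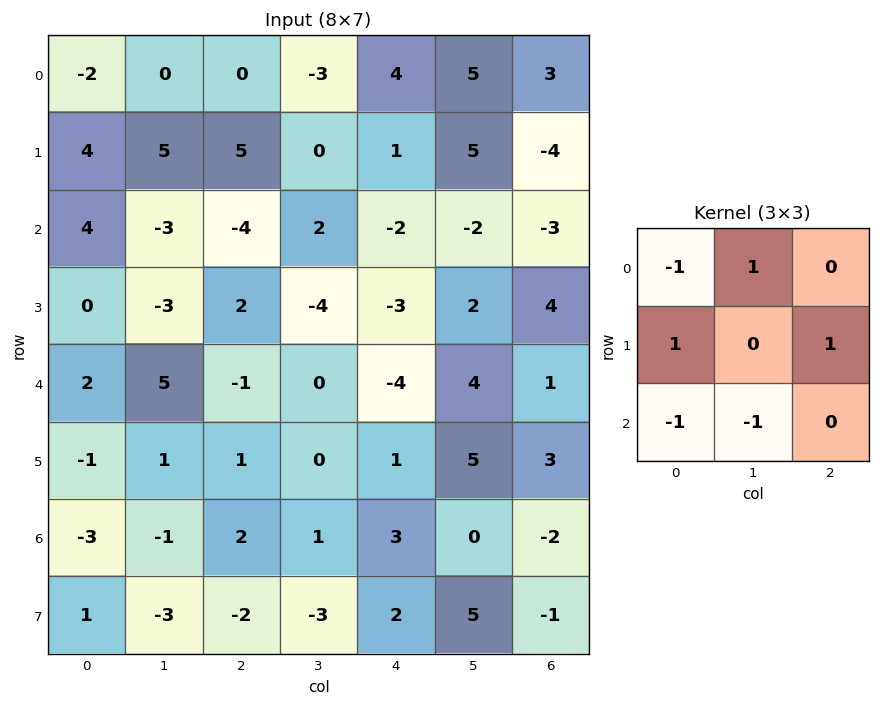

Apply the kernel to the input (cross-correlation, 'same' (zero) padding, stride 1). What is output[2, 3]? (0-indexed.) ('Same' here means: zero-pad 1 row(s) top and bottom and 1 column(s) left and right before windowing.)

The receptive field on the zero-padded input at this output position is [5 0 1 / -4 2 -2 / 2 -4 -3]. Elementwise product with the kernel and sum: 5·-1 + 0·1 + -4·1 + -2·1 + 2·-1 + -4·-1.

-9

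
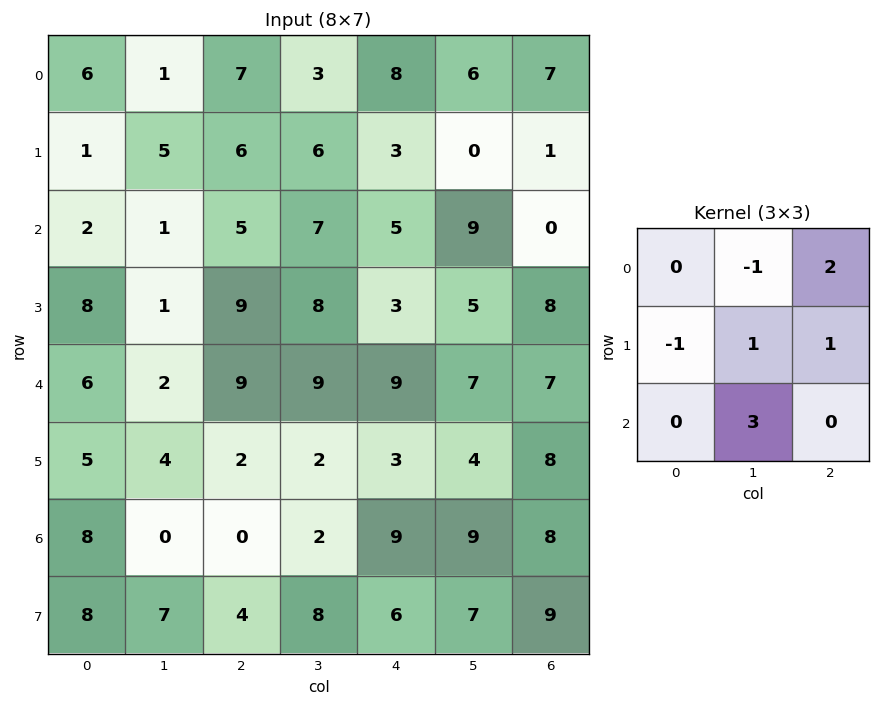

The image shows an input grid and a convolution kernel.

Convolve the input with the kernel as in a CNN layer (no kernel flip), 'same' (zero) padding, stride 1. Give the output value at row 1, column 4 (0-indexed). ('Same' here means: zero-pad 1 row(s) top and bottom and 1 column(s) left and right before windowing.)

The receptive field on the zero-padded input at this output position is [3 8 6 / 6 3 0 / 7 5 9]. Elementwise product with the kernel and sum: 8·-1 + 6·2 + 6·-1 + 3·1 + 0·1 + 5·3.

16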